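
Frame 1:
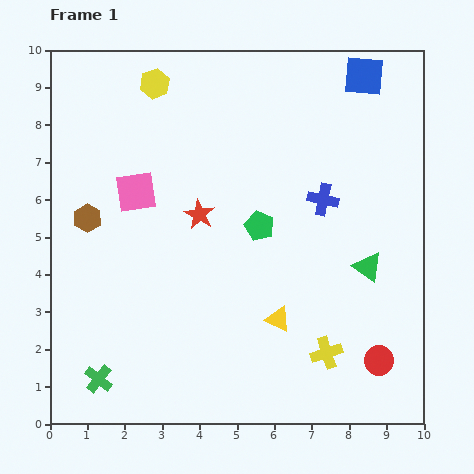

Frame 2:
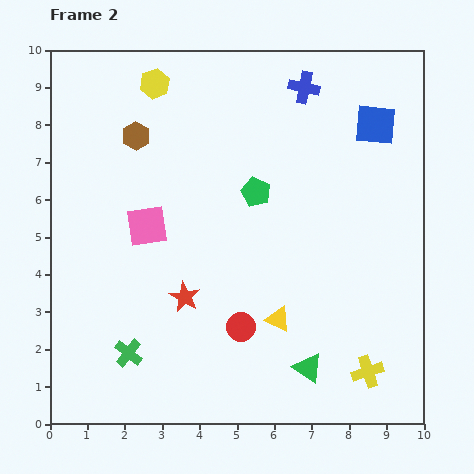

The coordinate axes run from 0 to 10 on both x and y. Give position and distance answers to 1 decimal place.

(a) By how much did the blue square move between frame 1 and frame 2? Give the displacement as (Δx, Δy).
(0.3, -1.3)

The blue square was at (8.4, 9.3) in frame 1 and (8.7, 8.0) in frame 2.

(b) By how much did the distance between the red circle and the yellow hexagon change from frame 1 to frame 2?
-2.6

Distance in frame 1: 9.5. Distance in frame 2: 6.9.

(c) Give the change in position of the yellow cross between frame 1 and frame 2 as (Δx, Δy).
(1.1, -0.5)

The yellow cross was at (7.4, 1.9) in frame 1 and (8.5, 1.4) in frame 2.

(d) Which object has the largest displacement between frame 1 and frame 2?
the red circle

(moved 3.8; next 3.1)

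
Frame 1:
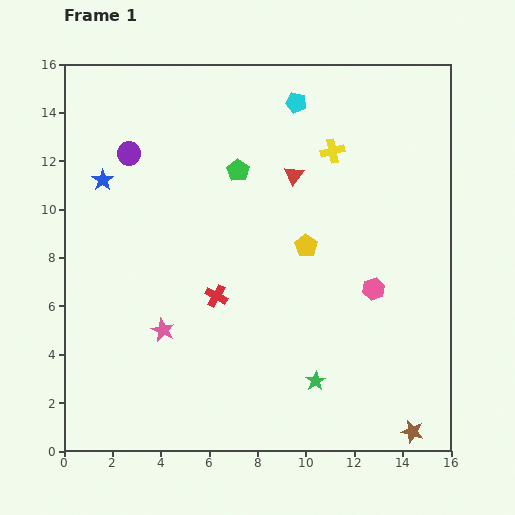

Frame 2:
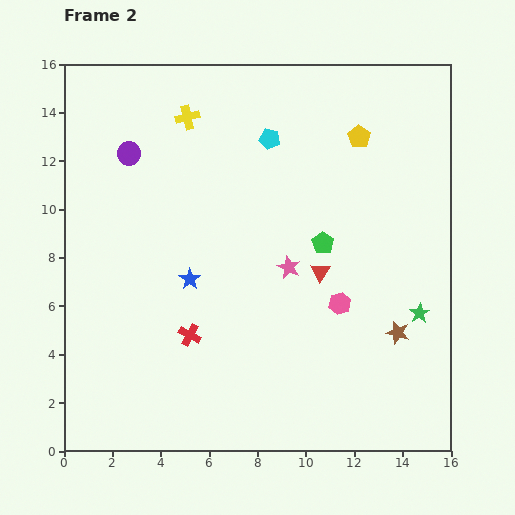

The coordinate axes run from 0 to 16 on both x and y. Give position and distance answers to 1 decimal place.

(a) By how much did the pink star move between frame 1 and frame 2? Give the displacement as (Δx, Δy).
(5.2, 2.6)

The pink star was at (4.1, 5.0) in frame 1 and (9.3, 7.6) in frame 2.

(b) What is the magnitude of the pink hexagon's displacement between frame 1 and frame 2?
1.5

The pink hexagon moved from (12.8, 6.7) to (11.4, 6.1), a distance of √(1.4² + 0.6²) ≈ 1.5.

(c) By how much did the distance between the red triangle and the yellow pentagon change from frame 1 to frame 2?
+2.9

Distance in frame 1: 2.9. Distance in frame 2: 5.8.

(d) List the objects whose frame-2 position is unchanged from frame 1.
the purple circle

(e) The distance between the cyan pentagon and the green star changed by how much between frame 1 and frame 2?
-2.0

Distance in frame 1: 11.5. Distance in frame 2: 9.5.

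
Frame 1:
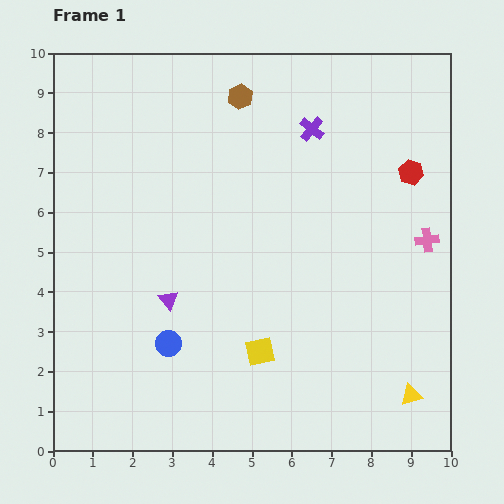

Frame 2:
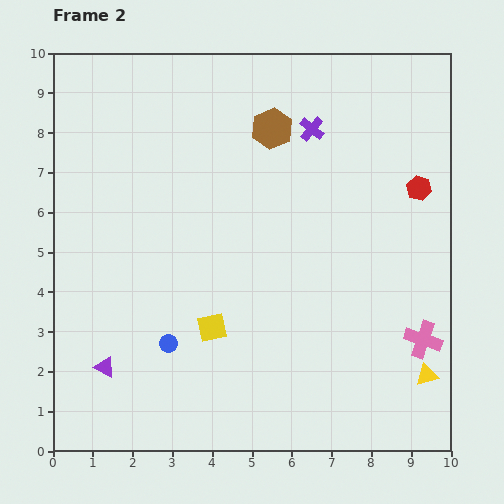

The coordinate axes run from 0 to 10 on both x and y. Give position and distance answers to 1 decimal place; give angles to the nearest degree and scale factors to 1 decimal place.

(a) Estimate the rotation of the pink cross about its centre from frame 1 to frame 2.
26° clockwise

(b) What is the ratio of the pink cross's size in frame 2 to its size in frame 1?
1.6×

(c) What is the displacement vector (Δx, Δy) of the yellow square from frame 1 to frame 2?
(-1.2, 0.6)

The yellow square was at (5.2, 2.5) in frame 1 and (4.0, 3.1) in frame 2.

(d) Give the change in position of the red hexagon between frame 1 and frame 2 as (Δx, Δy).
(0.2, -0.4)

The red hexagon was at (9.0, 7.0) in frame 1 and (9.2, 6.6) in frame 2.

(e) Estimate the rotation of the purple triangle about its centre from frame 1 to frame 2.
23° counter-clockwise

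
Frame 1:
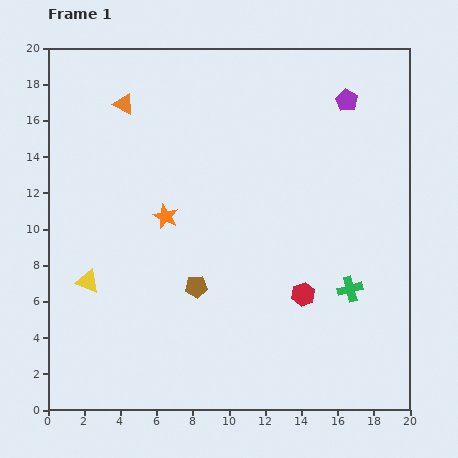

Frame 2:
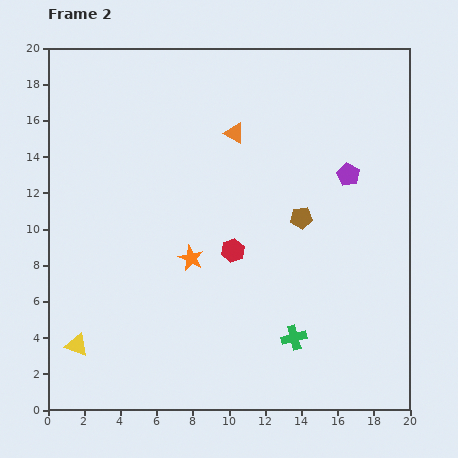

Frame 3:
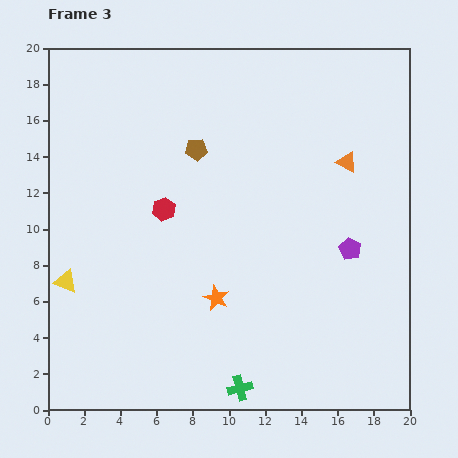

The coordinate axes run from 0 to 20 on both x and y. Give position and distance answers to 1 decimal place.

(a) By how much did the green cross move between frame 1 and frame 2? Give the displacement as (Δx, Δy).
(-3.1, -2.7)

The green cross was at (16.7, 6.7) in frame 1 and (13.6, 4.0) in frame 2.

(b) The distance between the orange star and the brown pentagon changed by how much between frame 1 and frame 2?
+2.2

Distance in frame 1: 4.3. Distance in frame 2: 6.5.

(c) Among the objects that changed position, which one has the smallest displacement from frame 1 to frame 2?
the orange star

(moved 2.7)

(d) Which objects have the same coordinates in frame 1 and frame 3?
none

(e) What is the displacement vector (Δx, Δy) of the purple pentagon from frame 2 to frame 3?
(0.1, -4.1)

The purple pentagon was at (16.6, 13.0) in frame 2 and (16.7, 8.9) in frame 3.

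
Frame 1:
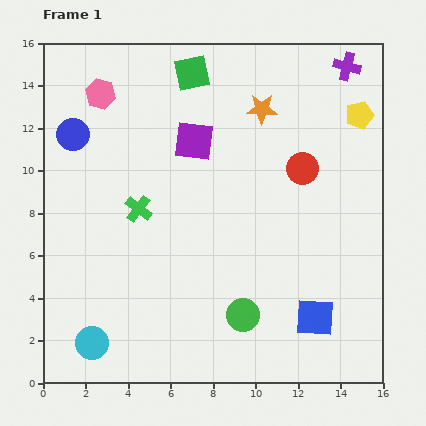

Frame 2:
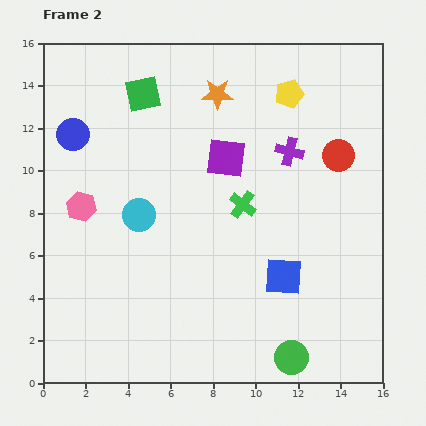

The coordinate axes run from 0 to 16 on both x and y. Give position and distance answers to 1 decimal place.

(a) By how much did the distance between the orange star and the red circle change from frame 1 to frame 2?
+3.0

Distance in frame 1: 3.4. Distance in frame 2: 6.4.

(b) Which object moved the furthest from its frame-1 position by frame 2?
the cyan circle

(moved 6.4; next 5.4)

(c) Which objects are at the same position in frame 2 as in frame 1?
the blue circle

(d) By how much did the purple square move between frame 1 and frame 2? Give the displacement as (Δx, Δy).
(1.5, -0.8)

The purple square was at (7.1, 11.4) in frame 1 and (8.6, 10.6) in frame 2.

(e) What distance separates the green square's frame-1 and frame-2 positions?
2.5

The green square moved from (7.0, 14.6) to (4.7, 13.6), a distance of √(2.3² + 1.0²) ≈ 2.5.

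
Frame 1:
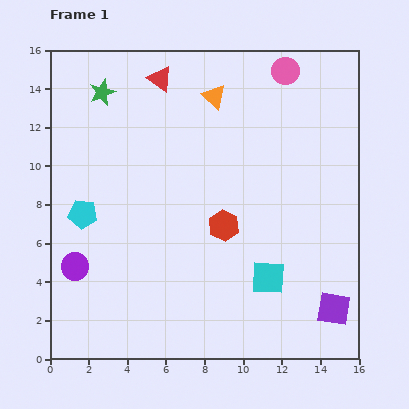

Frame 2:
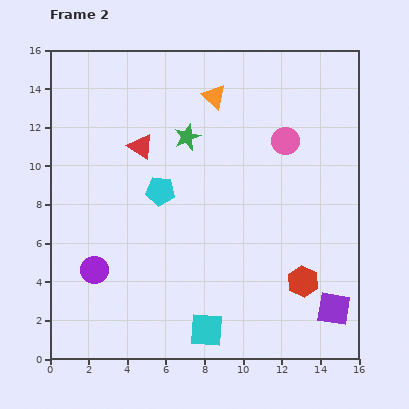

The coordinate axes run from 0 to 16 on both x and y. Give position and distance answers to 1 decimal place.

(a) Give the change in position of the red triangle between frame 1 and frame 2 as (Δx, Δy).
(-1.0, -3.5)

The red triangle was at (5.7, 14.5) in frame 1 and (4.7, 11.0) in frame 2.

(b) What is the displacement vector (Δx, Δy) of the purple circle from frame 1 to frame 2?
(1.0, -0.2)

The purple circle was at (1.3, 4.8) in frame 1 and (2.3, 4.6) in frame 2.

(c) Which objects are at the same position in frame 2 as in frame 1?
the orange triangle, the purple square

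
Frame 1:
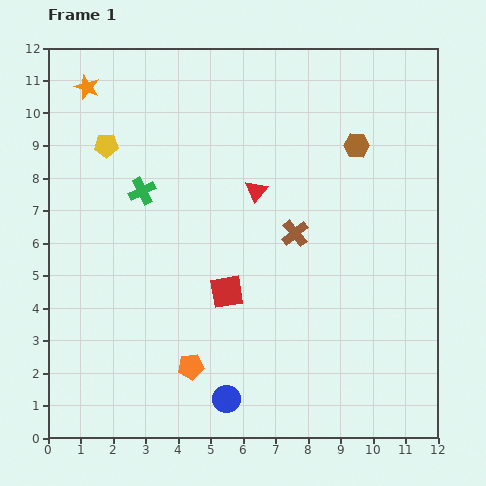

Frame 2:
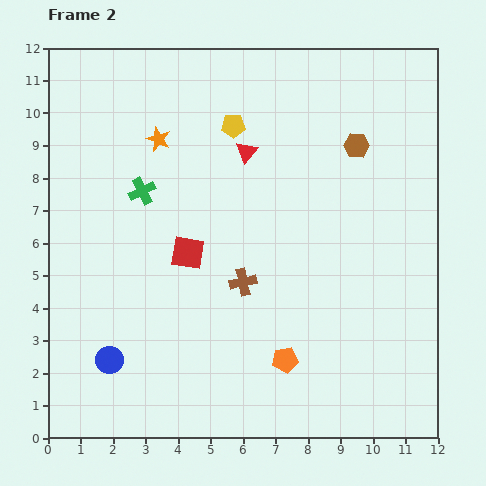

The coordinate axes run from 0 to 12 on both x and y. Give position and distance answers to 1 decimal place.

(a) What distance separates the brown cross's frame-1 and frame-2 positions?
2.2

The brown cross moved from (7.6, 6.3) to (6.0, 4.8), a distance of √(1.6² + 1.5²) ≈ 2.2.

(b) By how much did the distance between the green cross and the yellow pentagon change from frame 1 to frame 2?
+1.6

Distance in frame 1: 1.8. Distance in frame 2: 3.4.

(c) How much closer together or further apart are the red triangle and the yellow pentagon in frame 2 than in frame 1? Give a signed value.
-3.9

Distance in frame 1: 4.8. Distance in frame 2: 0.9.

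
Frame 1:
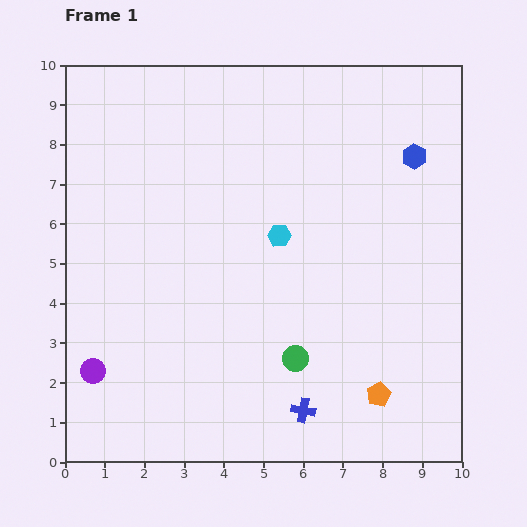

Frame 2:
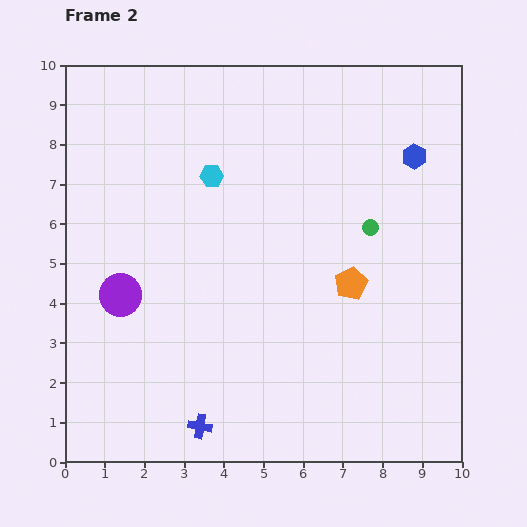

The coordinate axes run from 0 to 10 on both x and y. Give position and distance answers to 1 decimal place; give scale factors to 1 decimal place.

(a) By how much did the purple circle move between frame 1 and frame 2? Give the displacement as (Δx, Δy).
(0.7, 1.9)

The purple circle was at (0.7, 2.3) in frame 1 and (1.4, 4.2) in frame 2.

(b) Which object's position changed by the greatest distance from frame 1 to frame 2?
the green circle

(moved 3.8; next 2.9)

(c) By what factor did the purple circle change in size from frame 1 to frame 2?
1.7×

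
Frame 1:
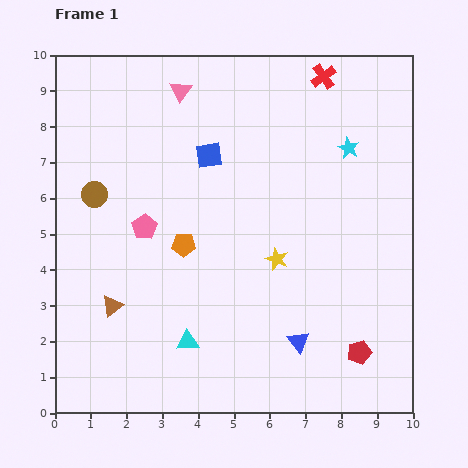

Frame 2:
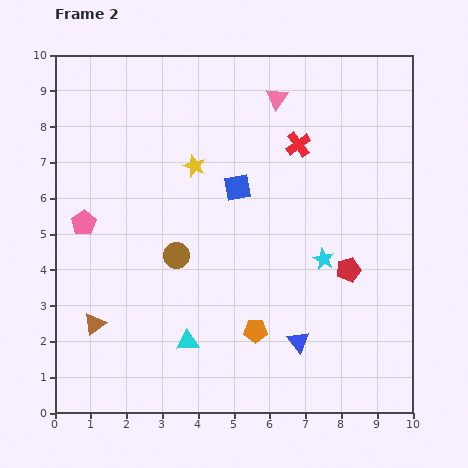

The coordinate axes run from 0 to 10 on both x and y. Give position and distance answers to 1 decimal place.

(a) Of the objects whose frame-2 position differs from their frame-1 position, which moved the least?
the brown triangle

(moved 0.7)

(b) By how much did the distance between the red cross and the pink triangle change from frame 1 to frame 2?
-2.6

Distance in frame 1: 4.0. Distance in frame 2: 1.4.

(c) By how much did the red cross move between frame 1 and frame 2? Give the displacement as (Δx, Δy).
(-0.7, -1.9)

The red cross was at (7.5, 9.4) in frame 1 and (6.8, 7.5) in frame 2.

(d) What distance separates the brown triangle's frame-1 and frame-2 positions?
0.7

The brown triangle moved from (1.6, 3.0) to (1.1, 2.5), a distance of √(0.5² + 0.5²) ≈ 0.7.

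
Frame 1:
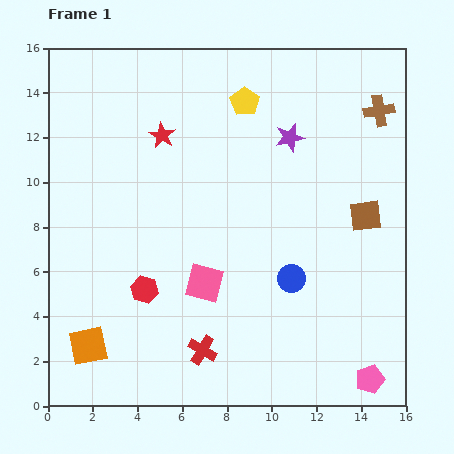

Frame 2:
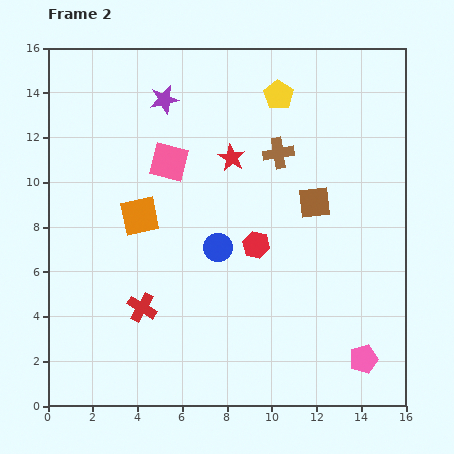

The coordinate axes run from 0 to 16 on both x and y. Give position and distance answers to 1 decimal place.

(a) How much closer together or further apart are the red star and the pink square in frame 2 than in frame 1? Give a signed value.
-4.1

Distance in frame 1: 6.9. Distance in frame 2: 2.8.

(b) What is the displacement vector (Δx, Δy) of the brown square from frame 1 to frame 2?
(-2.3, 0.6)

The brown square was at (14.2, 8.5) in frame 1 and (11.9, 9.1) in frame 2.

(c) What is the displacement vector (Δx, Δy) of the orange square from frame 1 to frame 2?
(2.3, 5.8)

The orange square was at (1.8, 2.7) in frame 1 and (4.1, 8.5) in frame 2.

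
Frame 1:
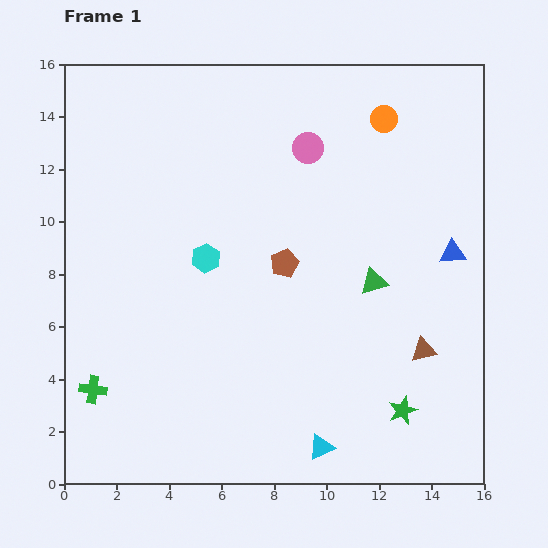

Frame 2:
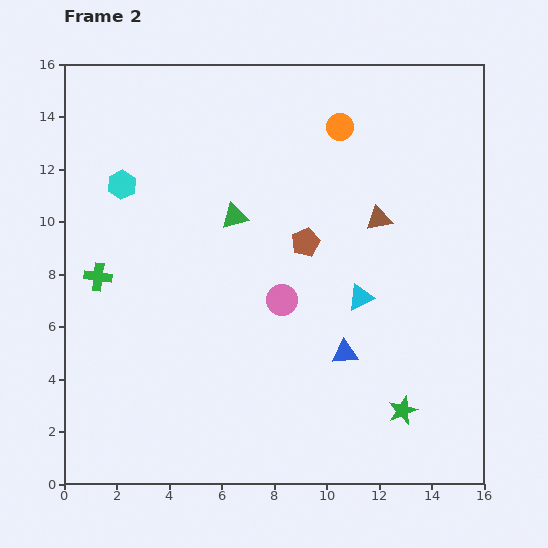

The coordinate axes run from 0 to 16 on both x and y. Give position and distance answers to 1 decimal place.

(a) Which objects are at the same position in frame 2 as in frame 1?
the green star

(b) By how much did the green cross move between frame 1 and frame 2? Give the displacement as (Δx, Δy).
(0.2, 4.3)

The green cross was at (1.1, 3.6) in frame 1 and (1.3, 7.9) in frame 2.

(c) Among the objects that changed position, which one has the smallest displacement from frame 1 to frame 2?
the brown pentagon

(moved 1.1)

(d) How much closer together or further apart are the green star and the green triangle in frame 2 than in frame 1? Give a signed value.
+4.8

Distance in frame 1: 5.0. Distance in frame 2: 9.8.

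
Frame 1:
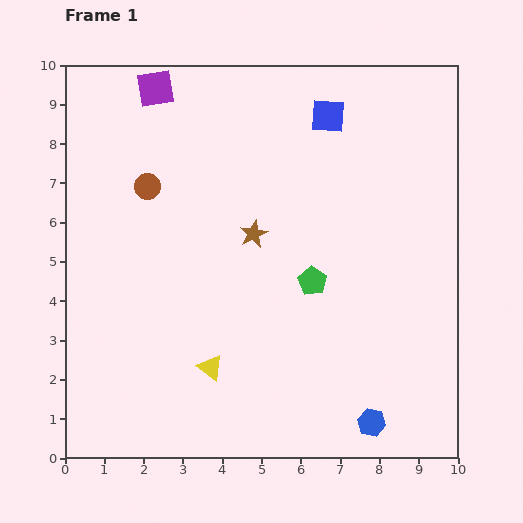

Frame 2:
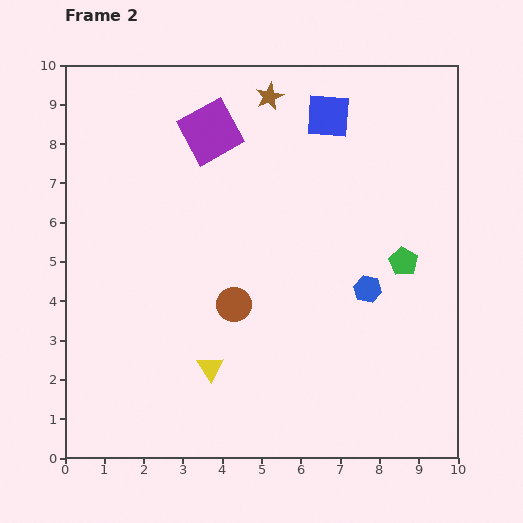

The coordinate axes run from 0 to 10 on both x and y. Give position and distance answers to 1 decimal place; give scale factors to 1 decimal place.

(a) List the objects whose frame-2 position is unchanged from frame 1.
the yellow triangle, the blue square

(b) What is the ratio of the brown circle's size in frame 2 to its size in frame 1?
1.3×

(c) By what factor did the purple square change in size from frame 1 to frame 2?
1.6×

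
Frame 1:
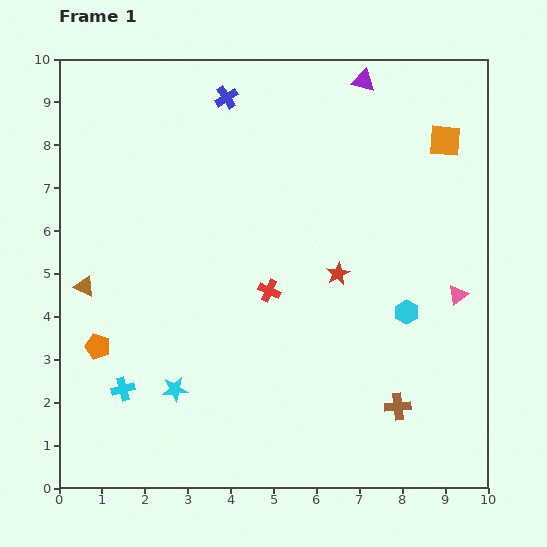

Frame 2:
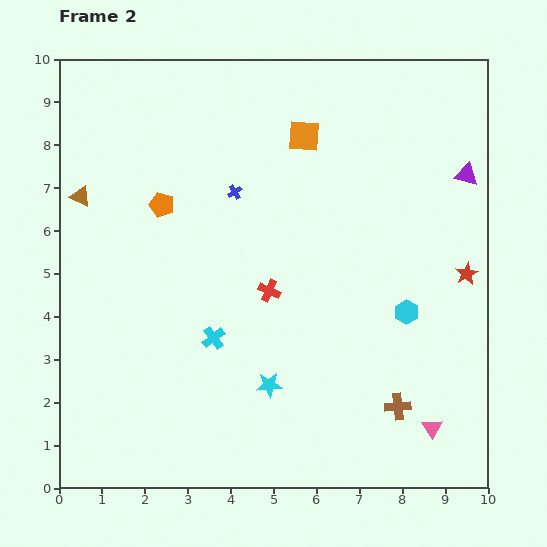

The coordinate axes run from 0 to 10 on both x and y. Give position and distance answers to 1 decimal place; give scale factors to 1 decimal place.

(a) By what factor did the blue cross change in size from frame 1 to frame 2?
0.6×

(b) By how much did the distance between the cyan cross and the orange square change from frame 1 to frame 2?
-4.4

Distance in frame 1: 9.5. Distance in frame 2: 5.1.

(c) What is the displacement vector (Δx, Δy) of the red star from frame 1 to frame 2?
(3.0, 0.0)

The red star was at (6.5, 5.0) in frame 1 and (9.5, 5.0) in frame 2.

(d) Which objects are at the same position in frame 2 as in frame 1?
the red cross, the brown cross, the cyan hexagon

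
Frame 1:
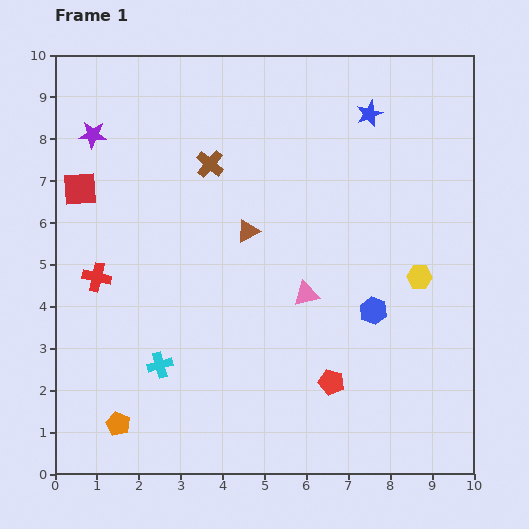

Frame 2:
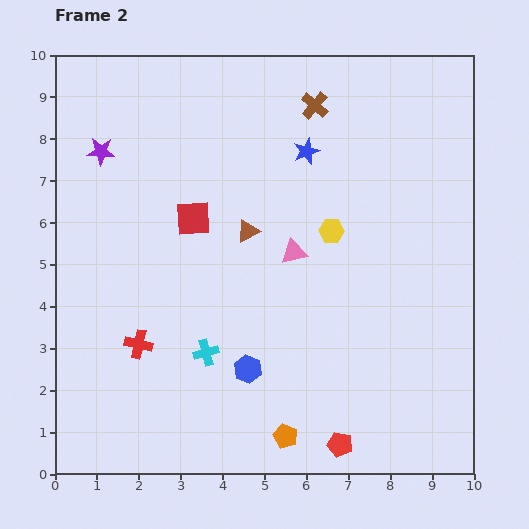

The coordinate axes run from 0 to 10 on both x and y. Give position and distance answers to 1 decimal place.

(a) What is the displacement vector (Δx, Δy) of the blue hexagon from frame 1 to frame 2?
(-3.0, -1.4)

The blue hexagon was at (7.6, 3.9) in frame 1 and (4.6, 2.5) in frame 2.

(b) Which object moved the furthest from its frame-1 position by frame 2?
the orange pentagon

(moved 4.0; next 3.3)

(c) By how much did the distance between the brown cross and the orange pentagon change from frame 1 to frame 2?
+1.3

Distance in frame 1: 6.6. Distance in frame 2: 7.9.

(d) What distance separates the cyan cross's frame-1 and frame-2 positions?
1.1

The cyan cross moved from (2.5, 2.6) to (3.6, 2.9), a distance of √(1.1² + 0.3²) ≈ 1.1.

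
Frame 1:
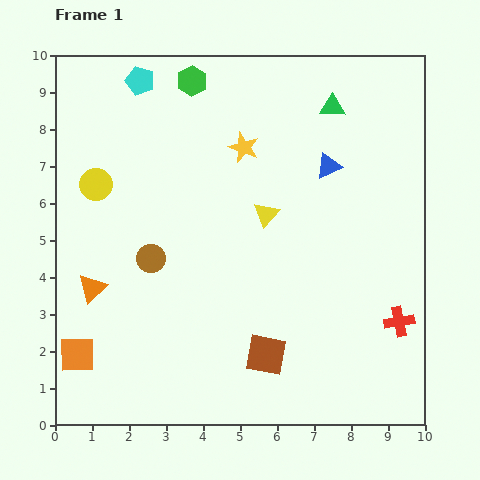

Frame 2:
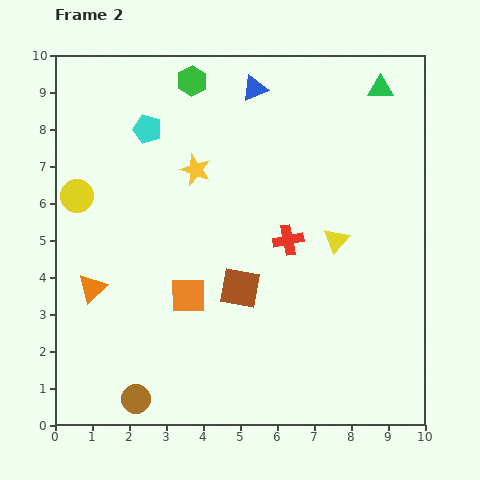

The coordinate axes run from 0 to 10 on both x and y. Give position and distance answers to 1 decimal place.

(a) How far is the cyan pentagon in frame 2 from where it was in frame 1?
1.3

The cyan pentagon moved from (2.3, 9.3) to (2.5, 8.0), a distance of √(0.2² + 1.3²) ≈ 1.3.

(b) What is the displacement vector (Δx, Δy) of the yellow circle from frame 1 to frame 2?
(-0.5, -0.3)

The yellow circle was at (1.1, 6.5) in frame 1 and (0.6, 6.2) in frame 2.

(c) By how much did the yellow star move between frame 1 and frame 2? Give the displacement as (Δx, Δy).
(-1.3, -0.6)

The yellow star was at (5.1, 7.5) in frame 1 and (3.8, 6.9) in frame 2.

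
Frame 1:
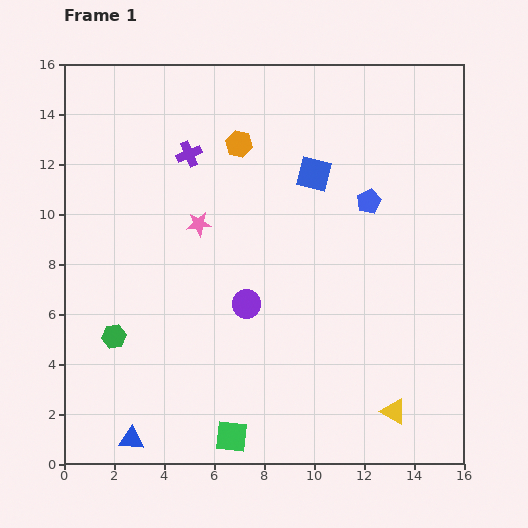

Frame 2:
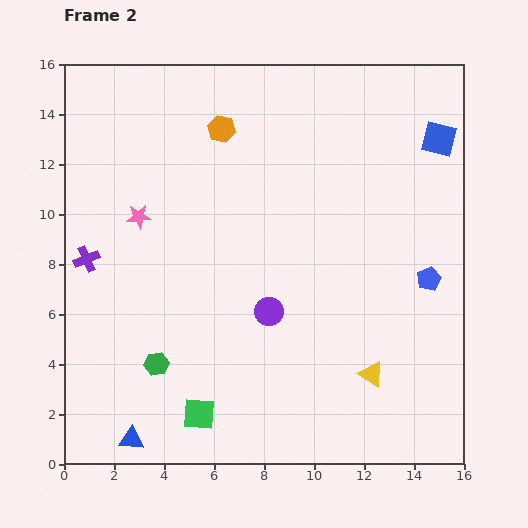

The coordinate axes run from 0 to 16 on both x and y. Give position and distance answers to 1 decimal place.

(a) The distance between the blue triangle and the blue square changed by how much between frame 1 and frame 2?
+4.3

Distance in frame 1: 12.9. Distance in frame 2: 17.2.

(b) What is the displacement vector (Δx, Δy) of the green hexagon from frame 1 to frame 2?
(1.7, -1.1)

The green hexagon was at (2.0, 5.1) in frame 1 and (3.7, 4.0) in frame 2.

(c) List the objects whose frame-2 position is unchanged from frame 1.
the blue triangle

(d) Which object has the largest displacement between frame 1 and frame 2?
the purple cross

(moved 5.9; next 5.2)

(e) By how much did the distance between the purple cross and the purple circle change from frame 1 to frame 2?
+1.2

Distance in frame 1: 6.4. Distance in frame 2: 7.6.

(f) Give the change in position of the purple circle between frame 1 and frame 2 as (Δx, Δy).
(0.9, -0.3)

The purple circle was at (7.3, 6.4) in frame 1 and (8.2, 6.1) in frame 2.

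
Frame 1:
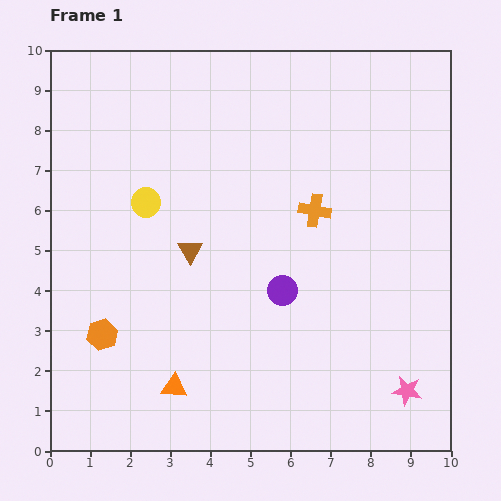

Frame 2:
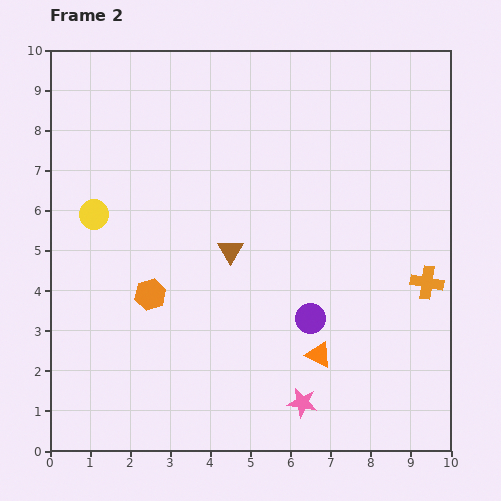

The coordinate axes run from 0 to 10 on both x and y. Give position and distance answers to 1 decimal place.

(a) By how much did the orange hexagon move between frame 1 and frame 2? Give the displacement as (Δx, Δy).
(1.2, 1.0)

The orange hexagon was at (1.3, 2.9) in frame 1 and (2.5, 3.9) in frame 2.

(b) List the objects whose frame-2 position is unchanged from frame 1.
none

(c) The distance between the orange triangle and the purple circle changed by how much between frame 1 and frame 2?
-2.7

Distance in frame 1: 3.6. Distance in frame 2: 0.9.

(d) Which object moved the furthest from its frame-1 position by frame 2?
the orange triangle

(moved 3.7; next 3.3)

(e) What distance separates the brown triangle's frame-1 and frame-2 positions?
1.0

The brown triangle moved from (3.5, 5.0) to (4.5, 5.0), a distance of √(1.0² + 0.0²) ≈ 1.0.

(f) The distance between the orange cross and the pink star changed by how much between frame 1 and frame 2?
-0.8

Distance in frame 1: 5.1. Distance in frame 2: 4.3.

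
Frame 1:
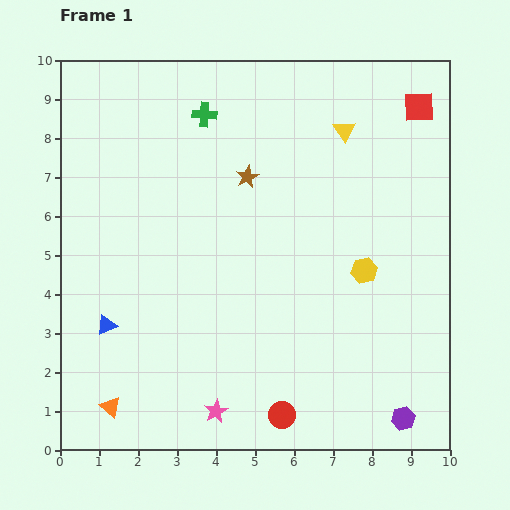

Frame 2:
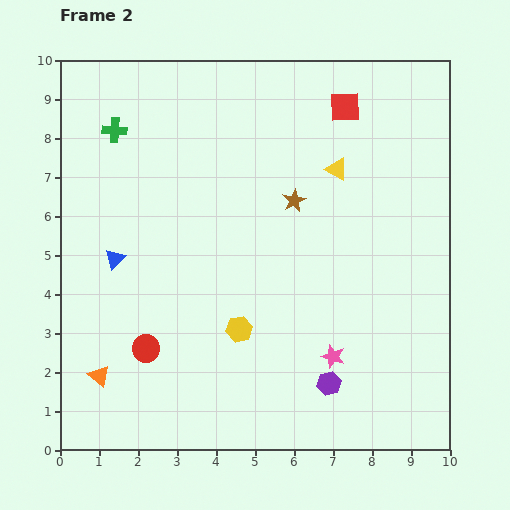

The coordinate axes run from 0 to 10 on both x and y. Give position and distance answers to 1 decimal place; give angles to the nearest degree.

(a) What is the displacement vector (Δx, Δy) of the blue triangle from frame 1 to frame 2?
(0.2, 1.7)

The blue triangle was at (1.2, 3.2) in frame 1 and (1.4, 4.9) in frame 2.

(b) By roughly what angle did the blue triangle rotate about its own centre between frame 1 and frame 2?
22° counter-clockwise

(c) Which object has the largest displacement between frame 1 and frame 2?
the red circle

(moved 3.9; next 3.5)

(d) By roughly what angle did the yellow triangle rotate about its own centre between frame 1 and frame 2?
28° counter-clockwise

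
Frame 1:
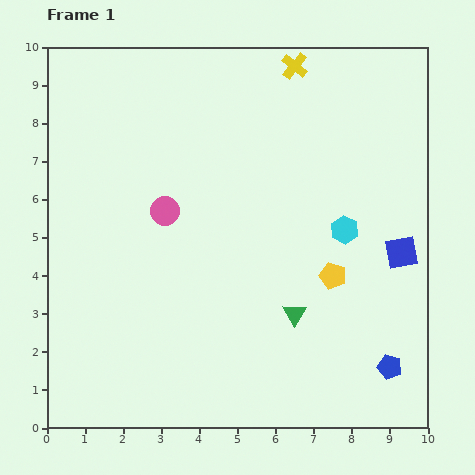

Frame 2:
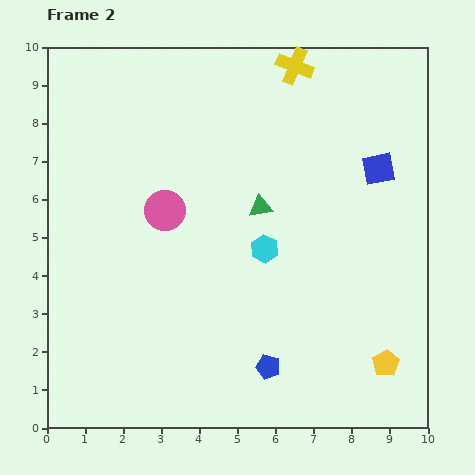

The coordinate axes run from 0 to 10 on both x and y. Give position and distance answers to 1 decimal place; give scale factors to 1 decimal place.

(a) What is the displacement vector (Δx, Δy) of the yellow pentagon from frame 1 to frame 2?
(1.4, -2.3)

The yellow pentagon was at (7.5, 4.0) in frame 1 and (8.9, 1.7) in frame 2.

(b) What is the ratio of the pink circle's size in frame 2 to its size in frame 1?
1.4×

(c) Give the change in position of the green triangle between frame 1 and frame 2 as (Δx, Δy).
(-0.9, 2.8)

The green triangle was at (6.5, 3.0) in frame 1 and (5.6, 5.8) in frame 2.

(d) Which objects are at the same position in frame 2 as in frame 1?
the pink circle, the yellow cross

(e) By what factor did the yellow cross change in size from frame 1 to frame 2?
1.4×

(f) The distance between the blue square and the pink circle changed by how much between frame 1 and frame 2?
-0.6

Distance in frame 1: 6.3. Distance in frame 2: 5.7.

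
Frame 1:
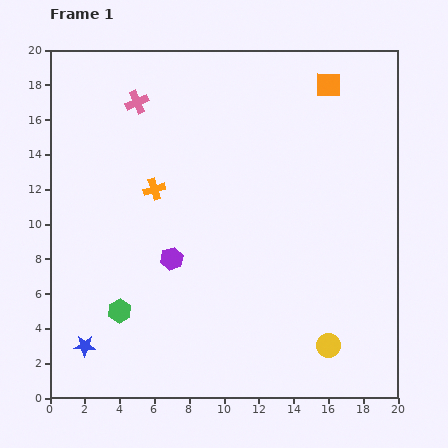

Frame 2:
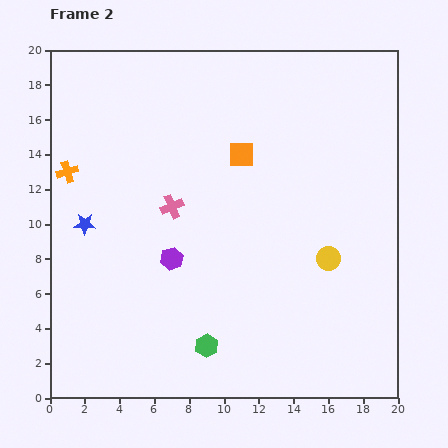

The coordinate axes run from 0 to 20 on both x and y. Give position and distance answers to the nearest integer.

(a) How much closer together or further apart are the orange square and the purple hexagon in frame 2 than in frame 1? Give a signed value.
-6

Distance in frame 1: 13. Distance in frame 2: 7.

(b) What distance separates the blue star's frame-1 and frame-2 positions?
7

The blue star moved from (2, 3) to (2, 10), a distance of √(0² + 7²) ≈ 7.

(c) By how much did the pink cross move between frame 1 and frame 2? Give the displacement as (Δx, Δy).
(2, -6)

The pink cross was at (5, 17) in frame 1 and (7, 11) in frame 2.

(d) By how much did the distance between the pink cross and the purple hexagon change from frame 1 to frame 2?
-6

Distance in frame 1: 9. Distance in frame 2: 3.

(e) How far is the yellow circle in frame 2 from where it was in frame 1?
5

The yellow circle moved from (16, 3) to (16, 8), a distance of √(0² + 5²) ≈ 5.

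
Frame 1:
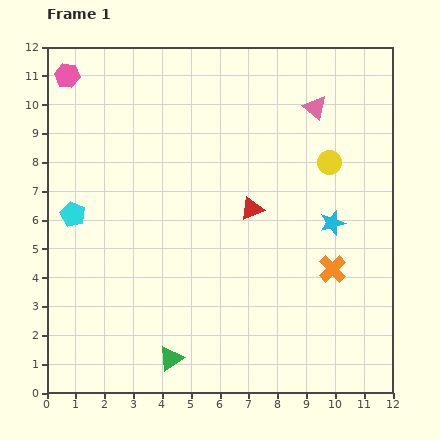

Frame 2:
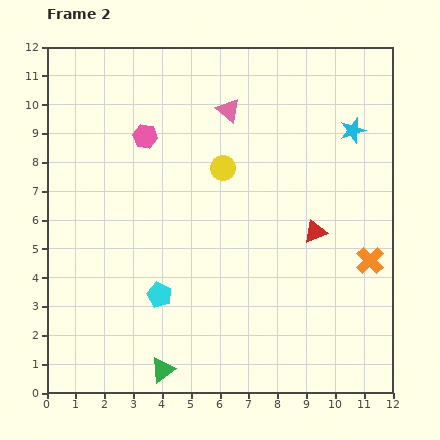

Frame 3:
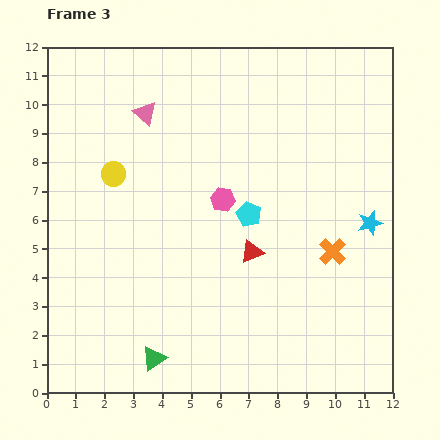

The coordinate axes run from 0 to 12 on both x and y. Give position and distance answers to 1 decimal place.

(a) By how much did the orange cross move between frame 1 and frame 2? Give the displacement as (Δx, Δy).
(1.3, 0.3)

The orange cross was at (9.9, 4.3) in frame 1 and (11.2, 4.6) in frame 2.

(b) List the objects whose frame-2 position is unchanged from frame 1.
none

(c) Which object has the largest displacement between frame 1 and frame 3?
the yellow circle

(moved 7.5; next 6.9)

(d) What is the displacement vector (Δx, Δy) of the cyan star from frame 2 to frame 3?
(0.6, -3.2)

The cyan star was at (10.6, 9.1) in frame 2 and (11.2, 5.9) in frame 3.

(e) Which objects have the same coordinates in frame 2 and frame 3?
none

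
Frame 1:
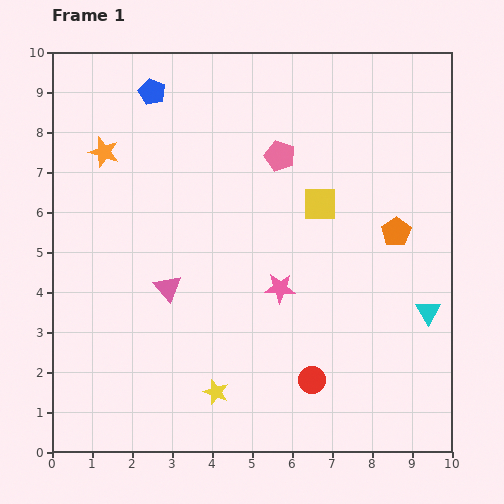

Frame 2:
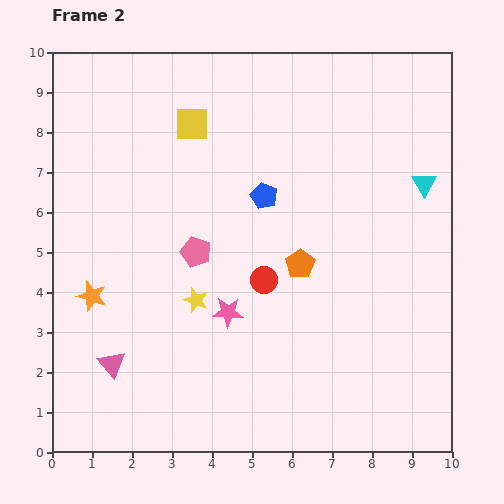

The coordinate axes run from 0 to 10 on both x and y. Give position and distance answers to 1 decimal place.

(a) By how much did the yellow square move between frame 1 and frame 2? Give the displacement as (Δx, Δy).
(-3.2, 2.0)

The yellow square was at (6.7, 6.2) in frame 1 and (3.5, 8.2) in frame 2.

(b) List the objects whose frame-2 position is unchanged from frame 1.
none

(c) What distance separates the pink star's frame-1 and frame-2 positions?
1.4

The pink star moved from (5.7, 4.1) to (4.4, 3.5), a distance of √(1.3² + 0.6²) ≈ 1.4.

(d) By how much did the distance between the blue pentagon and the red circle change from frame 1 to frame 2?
-6.1

Distance in frame 1: 8.2. Distance in frame 2: 2.1.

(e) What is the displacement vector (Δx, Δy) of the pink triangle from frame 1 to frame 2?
(-1.4, -1.9)

The pink triangle was at (2.9, 4.1) in frame 1 and (1.5, 2.2) in frame 2.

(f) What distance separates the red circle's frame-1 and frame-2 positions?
2.8

The red circle moved from (6.5, 1.8) to (5.3, 4.3), a distance of √(1.2² + 2.5²) ≈ 2.8.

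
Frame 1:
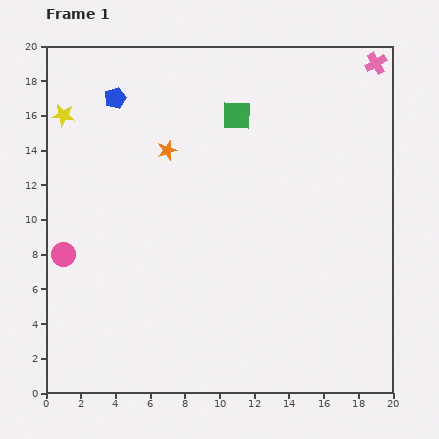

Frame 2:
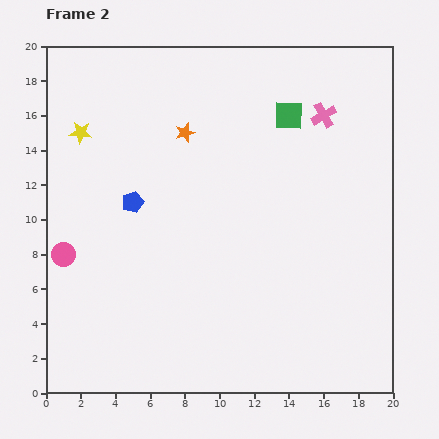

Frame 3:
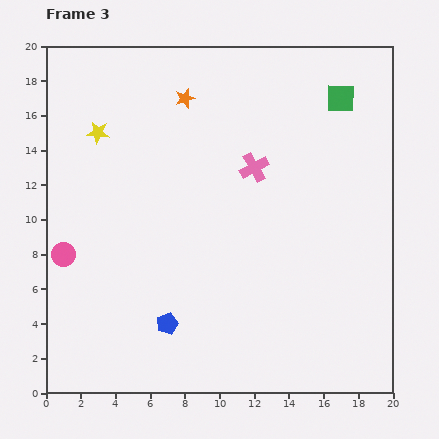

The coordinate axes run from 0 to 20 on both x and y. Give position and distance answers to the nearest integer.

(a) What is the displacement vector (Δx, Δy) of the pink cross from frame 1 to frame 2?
(-3, -3)

The pink cross was at (19, 19) in frame 1 and (16, 16) in frame 2.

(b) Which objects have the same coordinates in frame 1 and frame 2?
the pink circle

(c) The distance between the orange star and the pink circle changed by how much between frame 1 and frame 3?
+3

Distance in frame 1: 8. Distance in frame 3: 11.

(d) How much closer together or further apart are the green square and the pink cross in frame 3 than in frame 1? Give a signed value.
-3

Distance in frame 1: 9. Distance in frame 3: 6.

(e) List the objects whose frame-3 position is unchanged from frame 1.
the pink circle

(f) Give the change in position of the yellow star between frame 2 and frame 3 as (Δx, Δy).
(1, 0)

The yellow star was at (2, 15) in frame 2 and (3, 15) in frame 3.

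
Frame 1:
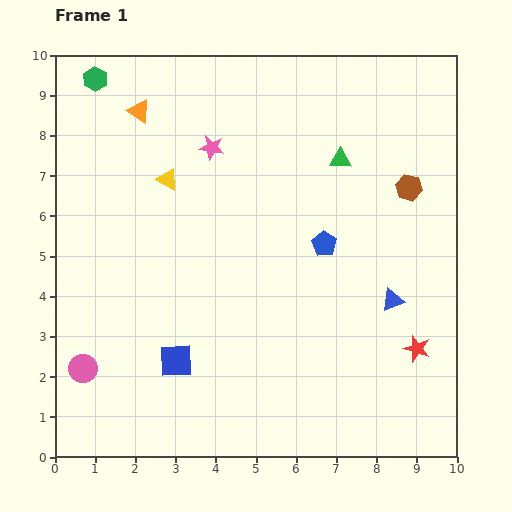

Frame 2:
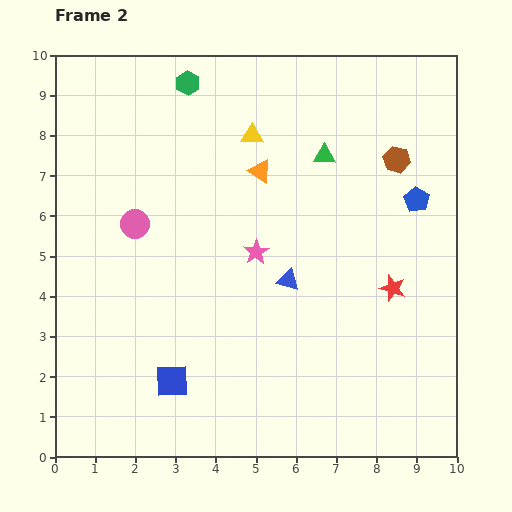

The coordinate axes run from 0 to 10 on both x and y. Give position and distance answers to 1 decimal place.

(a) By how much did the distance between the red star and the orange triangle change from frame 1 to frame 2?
-4.7

Distance in frame 1: 9.1. Distance in frame 2: 4.4.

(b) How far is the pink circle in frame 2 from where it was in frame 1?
3.8

The pink circle moved from (0.7, 2.2) to (2.0, 5.8), a distance of √(1.3² + 3.6²) ≈ 3.8.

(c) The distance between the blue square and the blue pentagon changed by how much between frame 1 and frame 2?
+2.9

Distance in frame 1: 4.7. Distance in frame 2: 7.6.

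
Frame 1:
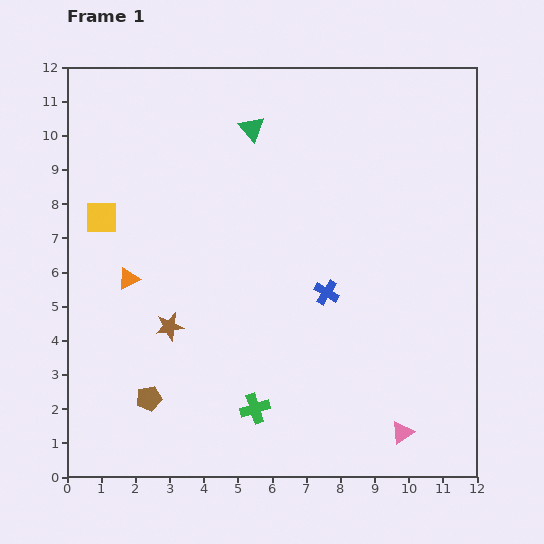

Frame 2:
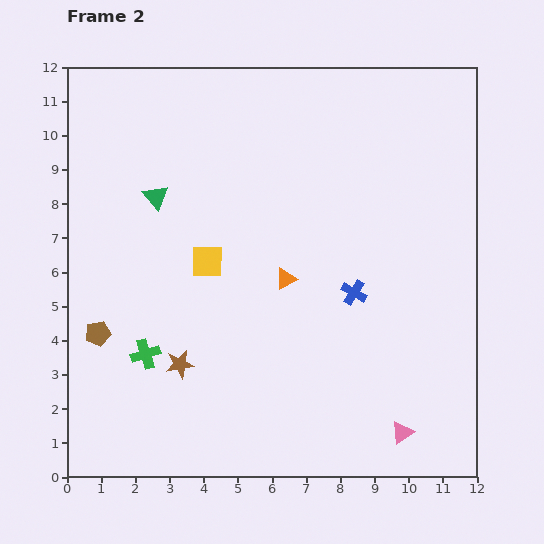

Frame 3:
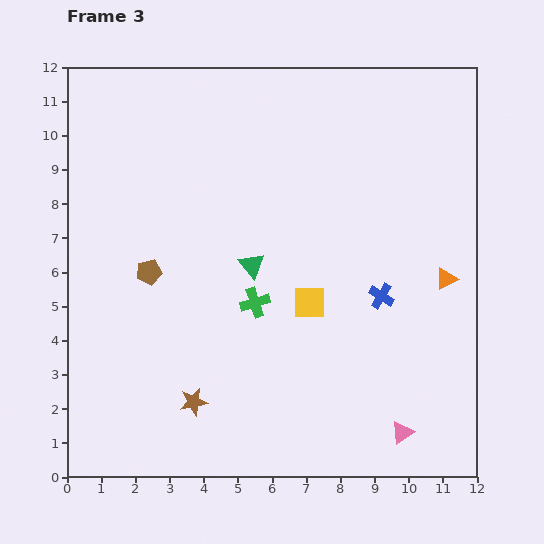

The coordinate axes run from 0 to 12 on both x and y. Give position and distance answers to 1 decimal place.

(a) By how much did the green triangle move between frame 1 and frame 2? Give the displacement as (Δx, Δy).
(-2.8, -2.0)

The green triangle was at (5.4, 10.2) in frame 1 and (2.6, 8.2) in frame 2.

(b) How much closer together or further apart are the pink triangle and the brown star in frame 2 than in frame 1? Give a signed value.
-0.7

Distance in frame 1: 7.5. Distance in frame 2: 6.8.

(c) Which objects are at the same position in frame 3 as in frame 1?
the pink triangle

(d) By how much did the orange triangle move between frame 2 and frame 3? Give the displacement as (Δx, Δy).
(4.7, 0.0)

The orange triangle was at (6.4, 5.8) in frame 2 and (11.1, 5.8) in frame 3.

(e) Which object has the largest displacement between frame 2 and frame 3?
the orange triangle

(moved 4.7; next 3.5)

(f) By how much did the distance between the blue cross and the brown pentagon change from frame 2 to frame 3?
-0.8

Distance in frame 2: 7.6. Distance in frame 3: 6.8.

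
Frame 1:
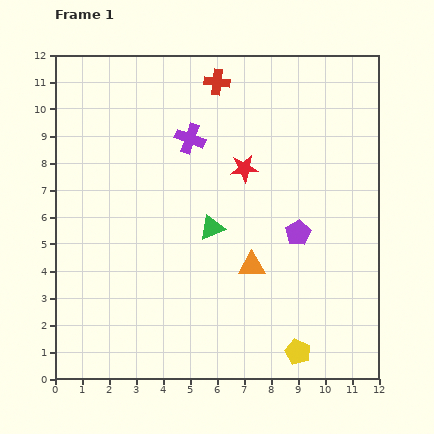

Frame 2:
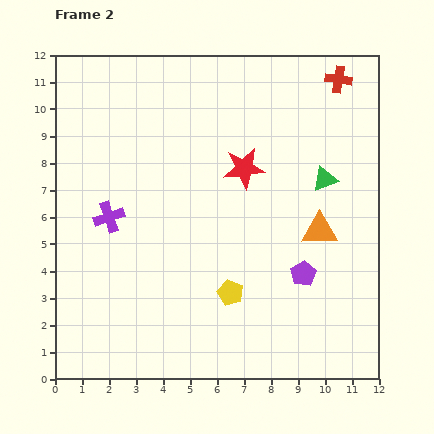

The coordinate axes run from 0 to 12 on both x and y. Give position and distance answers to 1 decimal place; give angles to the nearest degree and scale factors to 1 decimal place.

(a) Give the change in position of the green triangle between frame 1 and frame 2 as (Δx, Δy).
(4.2, 1.8)

The green triangle was at (5.8, 5.6) in frame 1 and (10.0, 7.4) in frame 2.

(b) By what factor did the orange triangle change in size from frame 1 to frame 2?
1.3×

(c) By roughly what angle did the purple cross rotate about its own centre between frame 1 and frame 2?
38° counter-clockwise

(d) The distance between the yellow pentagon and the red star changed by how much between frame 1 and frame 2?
-2.5

Distance in frame 1: 7.1. Distance in frame 2: 4.6.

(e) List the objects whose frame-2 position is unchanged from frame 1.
the red star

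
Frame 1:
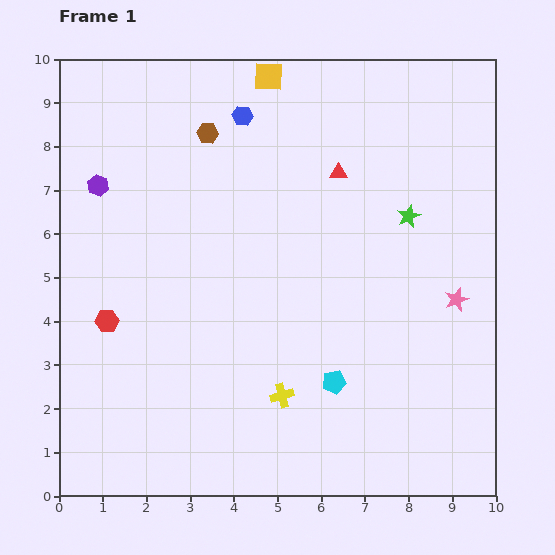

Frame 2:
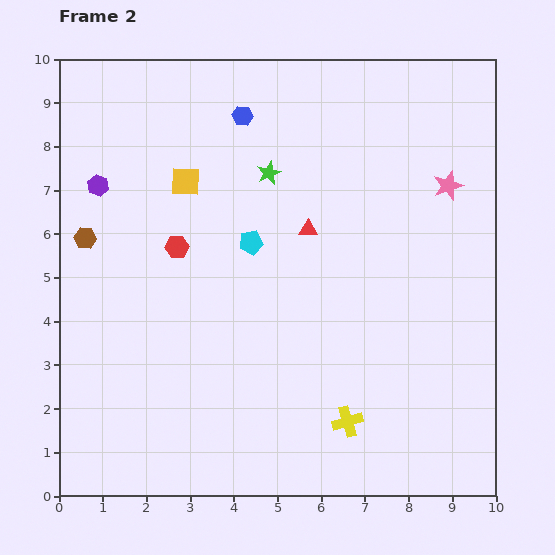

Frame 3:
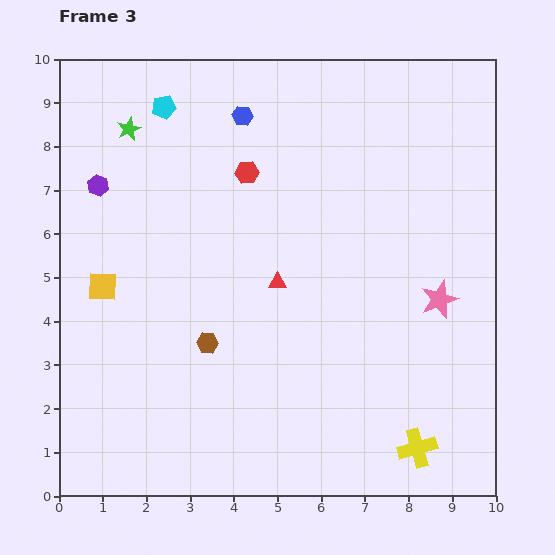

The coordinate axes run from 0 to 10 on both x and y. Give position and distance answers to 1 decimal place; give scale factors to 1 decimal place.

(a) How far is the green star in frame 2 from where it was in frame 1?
3.4

The green star moved from (8.0, 6.4) to (4.8, 7.4), a distance of √(3.2² + 1.0²) ≈ 3.4.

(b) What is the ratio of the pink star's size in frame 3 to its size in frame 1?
1.6×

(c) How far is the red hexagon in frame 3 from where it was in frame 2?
2.3

The red hexagon moved from (2.7, 5.7) to (4.3, 7.4), a distance of √(1.6² + 1.7²) ≈ 2.3.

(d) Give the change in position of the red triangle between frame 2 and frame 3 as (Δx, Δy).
(-0.7, -1.2)

The red triangle was at (5.7, 6.1) in frame 2 and (5.0, 4.9) in frame 3.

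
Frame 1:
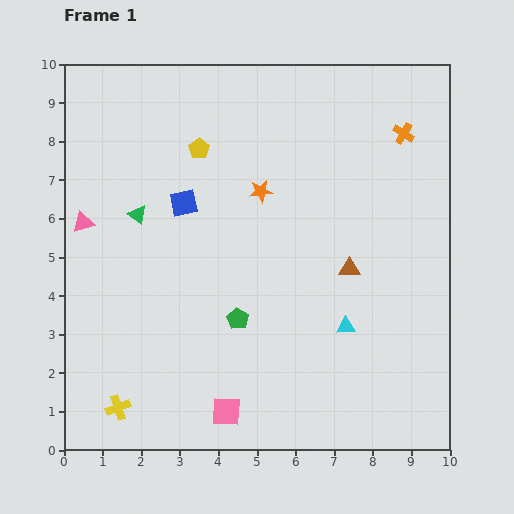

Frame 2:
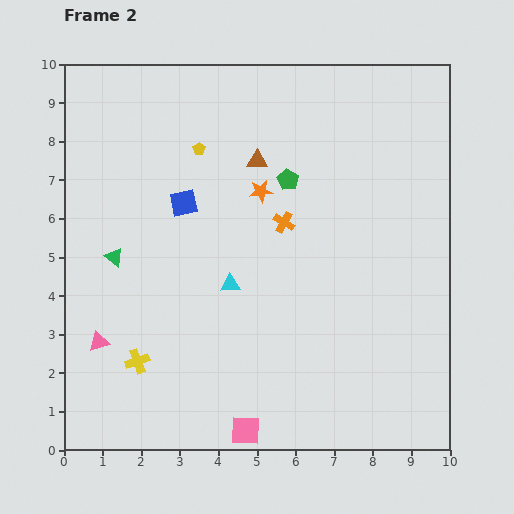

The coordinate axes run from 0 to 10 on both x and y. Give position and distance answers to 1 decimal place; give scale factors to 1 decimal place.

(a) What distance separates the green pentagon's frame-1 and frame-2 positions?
3.8

The green pentagon moved from (4.5, 3.4) to (5.8, 7.0), a distance of √(1.3² + 3.6²) ≈ 3.8.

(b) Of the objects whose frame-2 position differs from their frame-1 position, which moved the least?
the pink square

(moved 0.7)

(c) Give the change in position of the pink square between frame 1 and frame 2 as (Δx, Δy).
(0.5, -0.5)

The pink square was at (4.2, 1.0) in frame 1 and (4.7, 0.5) in frame 2.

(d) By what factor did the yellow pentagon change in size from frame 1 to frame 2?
0.6×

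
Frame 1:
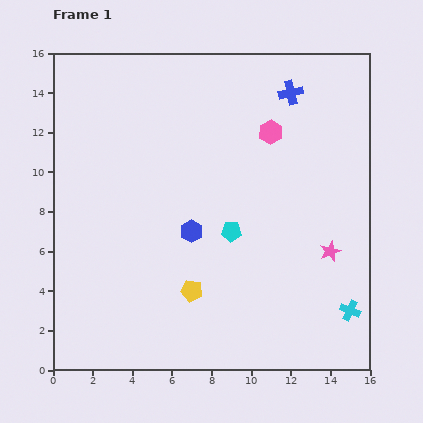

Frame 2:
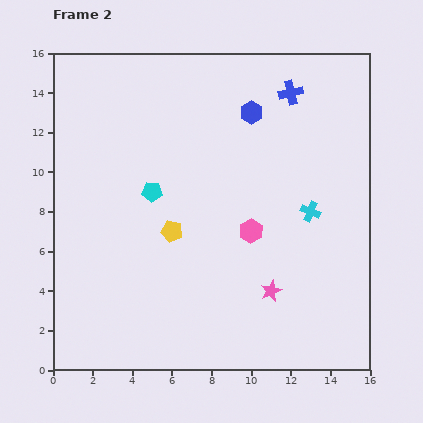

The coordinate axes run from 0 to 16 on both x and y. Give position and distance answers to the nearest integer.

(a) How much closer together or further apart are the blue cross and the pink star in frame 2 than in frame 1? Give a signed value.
+2

Distance in frame 1: 8. Distance in frame 2: 10.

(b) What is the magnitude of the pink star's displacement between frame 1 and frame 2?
4

The pink star moved from (14, 6) to (11, 4), a distance of √(3² + 2²) ≈ 4.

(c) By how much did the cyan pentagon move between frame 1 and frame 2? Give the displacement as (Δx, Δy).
(-4, 2)

The cyan pentagon was at (9, 7) in frame 1 and (5, 9) in frame 2.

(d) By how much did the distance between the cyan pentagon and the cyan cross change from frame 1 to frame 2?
+1

Distance in frame 1: 7. Distance in frame 2: 8.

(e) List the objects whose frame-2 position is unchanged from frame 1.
the blue cross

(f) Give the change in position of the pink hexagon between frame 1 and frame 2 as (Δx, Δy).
(-1, -5)

The pink hexagon was at (11, 12) in frame 1 and (10, 7) in frame 2.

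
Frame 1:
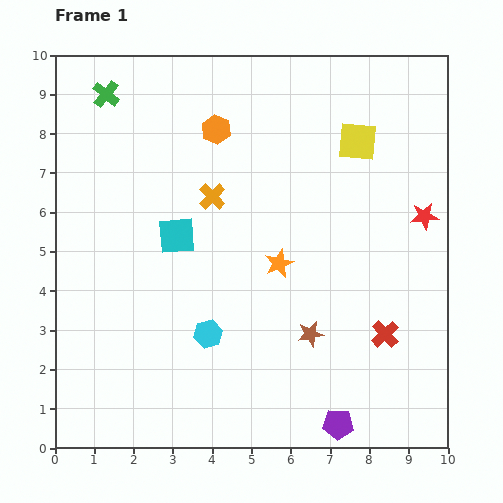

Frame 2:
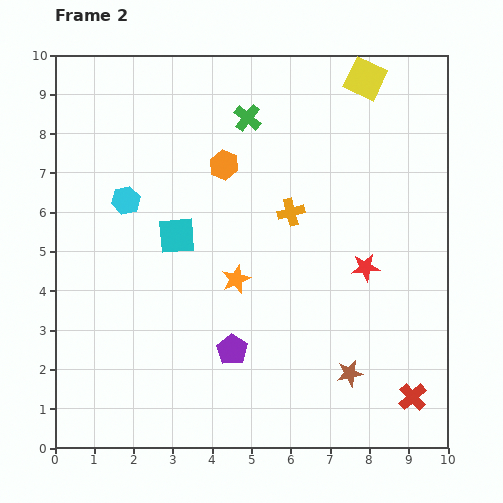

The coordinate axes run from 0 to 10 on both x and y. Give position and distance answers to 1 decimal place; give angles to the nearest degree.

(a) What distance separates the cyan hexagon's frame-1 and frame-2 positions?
4.0

The cyan hexagon moved from (3.9, 2.9) to (1.8, 6.3), a distance of √(2.1² + 3.4²) ≈ 4.0.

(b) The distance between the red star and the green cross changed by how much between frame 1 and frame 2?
-3.9

Distance in frame 1: 8.7. Distance in frame 2: 4.8.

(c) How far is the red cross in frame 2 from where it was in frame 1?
1.7

The red cross moved from (8.4, 2.9) to (9.1, 1.3), a distance of √(0.7² + 1.6²) ≈ 1.7.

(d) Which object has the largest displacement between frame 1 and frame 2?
the cyan hexagon

(moved 4.0; next 3.6)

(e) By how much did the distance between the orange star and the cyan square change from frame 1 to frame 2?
-0.8

Distance in frame 1: 2.7. Distance in frame 2: 1.9.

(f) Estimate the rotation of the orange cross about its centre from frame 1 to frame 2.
31° clockwise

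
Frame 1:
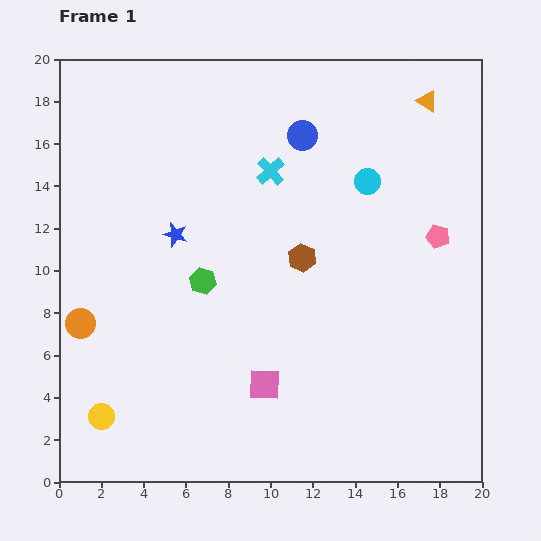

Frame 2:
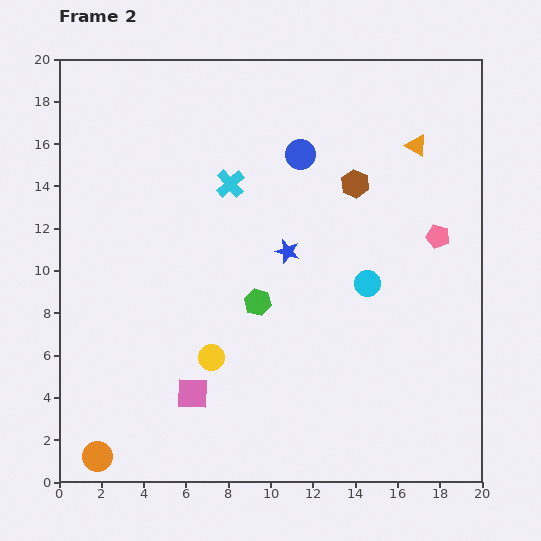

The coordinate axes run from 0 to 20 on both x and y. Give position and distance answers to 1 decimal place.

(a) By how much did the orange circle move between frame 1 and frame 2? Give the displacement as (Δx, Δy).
(0.8, -6.3)

The orange circle was at (1.0, 7.5) in frame 1 and (1.8, 1.2) in frame 2.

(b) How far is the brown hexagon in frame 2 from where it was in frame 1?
4.3

The brown hexagon moved from (11.5, 10.6) to (14.0, 14.1), a distance of √(2.5² + 3.5²) ≈ 4.3.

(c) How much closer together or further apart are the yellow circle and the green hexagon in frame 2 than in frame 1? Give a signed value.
-4.6

Distance in frame 1: 8.0. Distance in frame 2: 3.4.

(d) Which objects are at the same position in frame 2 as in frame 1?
the pink pentagon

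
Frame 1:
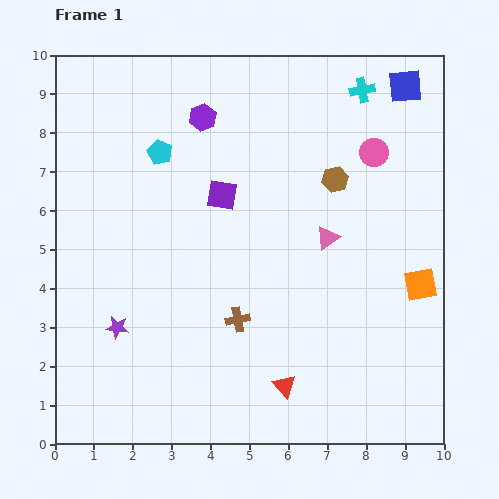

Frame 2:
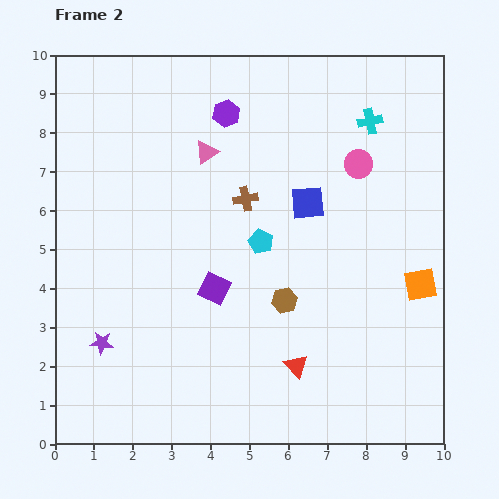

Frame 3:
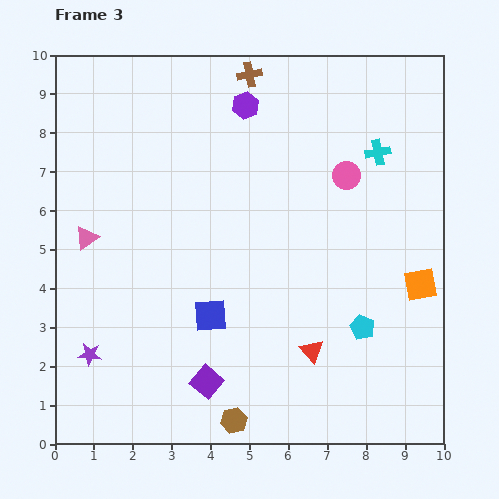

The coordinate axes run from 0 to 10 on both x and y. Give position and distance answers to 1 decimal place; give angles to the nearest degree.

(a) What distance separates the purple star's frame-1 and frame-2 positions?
0.6

The purple star moved from (1.6, 3.0) to (1.2, 2.6), a distance of √(0.4² + 0.4²) ≈ 0.6.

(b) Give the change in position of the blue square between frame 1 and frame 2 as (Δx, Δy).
(-2.5, -3.0)

The blue square was at (9.0, 9.2) in frame 1 and (6.5, 6.2) in frame 2.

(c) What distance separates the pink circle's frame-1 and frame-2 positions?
0.5

The pink circle moved from (8.2, 7.5) to (7.8, 7.2), a distance of √(0.4² + 0.3²) ≈ 0.5.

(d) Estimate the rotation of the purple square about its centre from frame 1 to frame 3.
31° clockwise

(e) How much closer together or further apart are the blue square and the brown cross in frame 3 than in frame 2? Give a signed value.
+4.7

Distance in frame 2: 1.6. Distance in frame 3: 6.3.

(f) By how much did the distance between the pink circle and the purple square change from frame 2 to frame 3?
+1.5

Distance in frame 2: 4.9. Distance in frame 3: 6.4.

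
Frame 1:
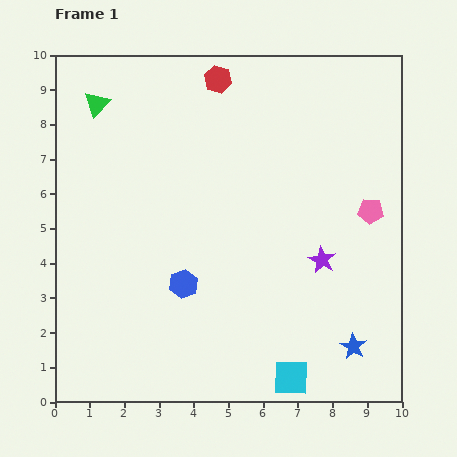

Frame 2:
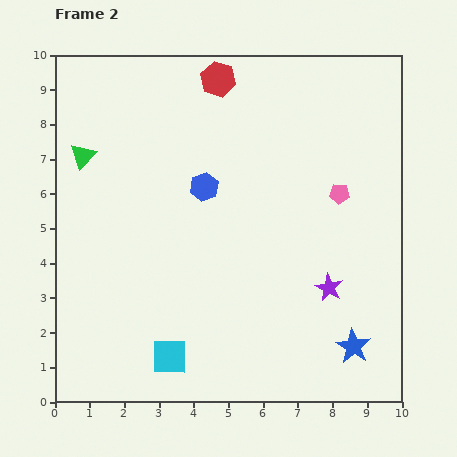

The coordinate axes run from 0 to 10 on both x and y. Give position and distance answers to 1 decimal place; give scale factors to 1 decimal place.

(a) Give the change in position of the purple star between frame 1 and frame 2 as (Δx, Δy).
(0.2, -0.8)

The purple star was at (7.7, 4.1) in frame 1 and (7.9, 3.3) in frame 2.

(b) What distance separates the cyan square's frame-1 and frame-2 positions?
3.6

The cyan square moved from (6.8, 0.7) to (3.3, 1.3), a distance of √(3.5² + 0.6²) ≈ 3.6.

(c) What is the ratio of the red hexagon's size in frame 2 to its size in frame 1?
1.3×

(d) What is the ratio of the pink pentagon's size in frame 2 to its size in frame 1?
0.8×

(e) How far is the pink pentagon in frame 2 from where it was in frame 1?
1.0

The pink pentagon moved from (9.1, 5.5) to (8.2, 6.0), a distance of √(0.9² + 0.5²) ≈ 1.0.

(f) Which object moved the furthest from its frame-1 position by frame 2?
the cyan square

(moved 3.6; next 2.9)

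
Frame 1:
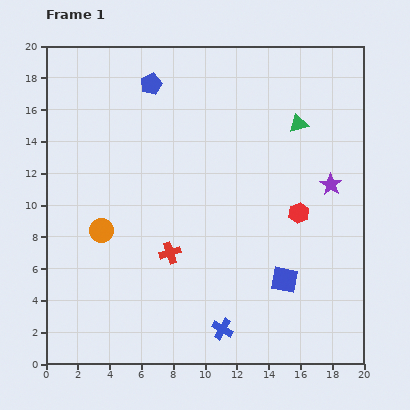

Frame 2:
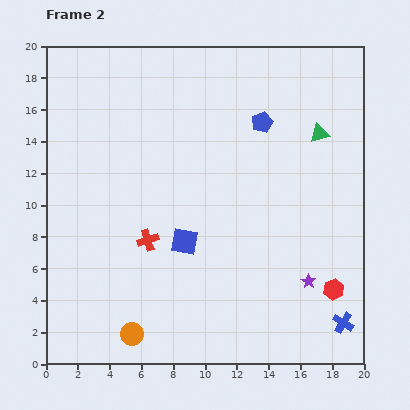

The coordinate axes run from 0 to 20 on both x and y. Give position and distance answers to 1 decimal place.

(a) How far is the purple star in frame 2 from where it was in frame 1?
6.3

The purple star moved from (17.9, 11.3) to (16.5, 5.2), a distance of √(1.4² + 6.1²) ≈ 6.3.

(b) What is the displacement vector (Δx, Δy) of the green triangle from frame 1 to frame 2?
(1.3, -0.6)

The green triangle was at (15.9, 15.1) in frame 1 and (17.2, 14.5) in frame 2.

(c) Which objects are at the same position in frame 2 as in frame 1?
none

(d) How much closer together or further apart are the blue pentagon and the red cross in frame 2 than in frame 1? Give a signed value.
-0.4

Distance in frame 1: 10.7. Distance in frame 2: 10.3.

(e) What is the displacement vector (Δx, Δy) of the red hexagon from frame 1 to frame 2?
(2.2, -4.8)

The red hexagon was at (15.9, 9.5) in frame 1 and (18.1, 4.7) in frame 2.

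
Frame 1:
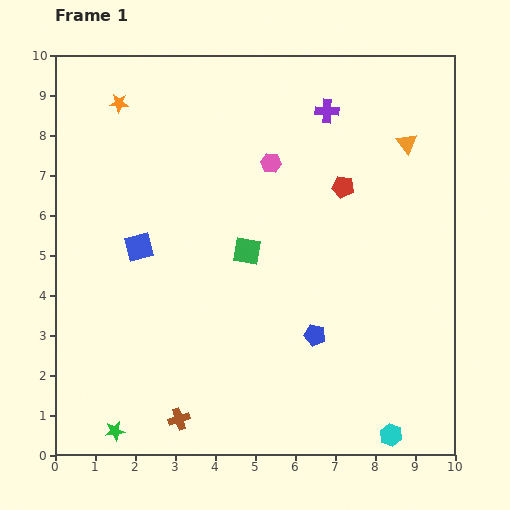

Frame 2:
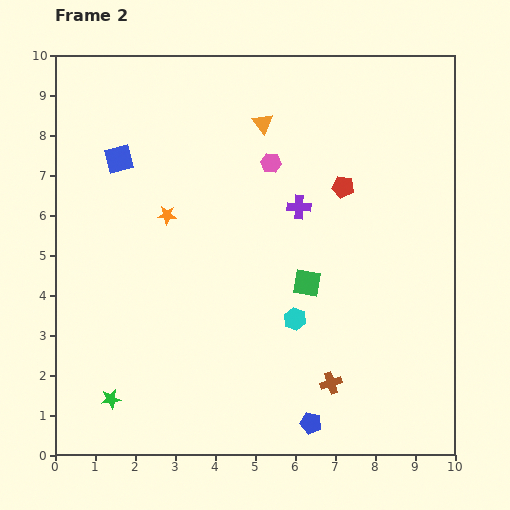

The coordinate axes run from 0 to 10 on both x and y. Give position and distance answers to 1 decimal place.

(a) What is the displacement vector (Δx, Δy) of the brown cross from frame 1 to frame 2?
(3.8, 0.9)

The brown cross was at (3.1, 0.9) in frame 1 and (6.9, 1.8) in frame 2.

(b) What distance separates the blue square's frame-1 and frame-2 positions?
2.3

The blue square moved from (2.1, 5.2) to (1.6, 7.4), a distance of √(0.5² + 2.2²) ≈ 2.3.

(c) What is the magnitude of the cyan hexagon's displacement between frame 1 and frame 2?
3.8

The cyan hexagon moved from (8.4, 0.5) to (6.0, 3.4), a distance of √(2.4² + 2.9²) ≈ 3.8.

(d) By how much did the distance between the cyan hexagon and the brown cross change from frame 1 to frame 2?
-3.5

Distance in frame 1: 5.3. Distance in frame 2: 1.8.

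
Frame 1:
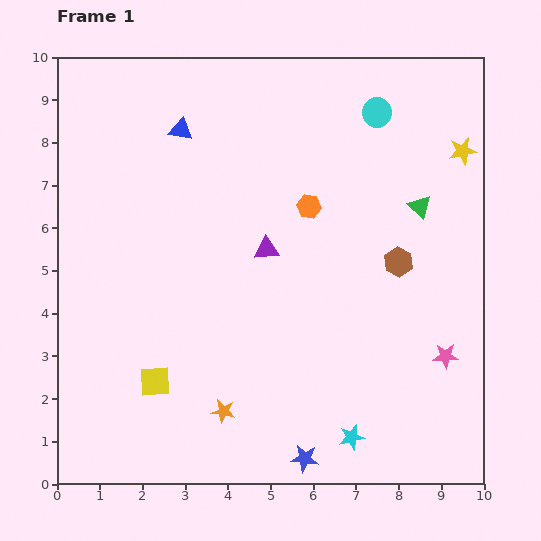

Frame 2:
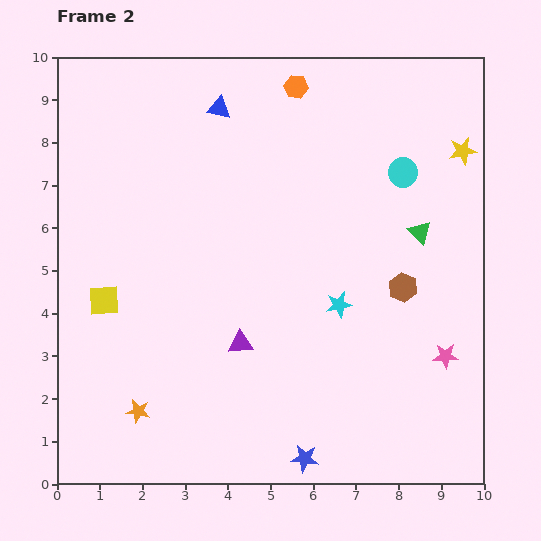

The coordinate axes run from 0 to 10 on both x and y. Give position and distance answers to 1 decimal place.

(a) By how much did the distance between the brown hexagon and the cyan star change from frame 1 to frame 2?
-2.6

Distance in frame 1: 4.2. Distance in frame 2: 1.6.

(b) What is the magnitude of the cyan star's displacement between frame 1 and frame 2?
3.1

The cyan star moved from (6.9, 1.1) to (6.6, 4.2), a distance of √(0.3² + 3.1²) ≈ 3.1.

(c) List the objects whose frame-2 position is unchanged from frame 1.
the pink star, the blue star, the yellow star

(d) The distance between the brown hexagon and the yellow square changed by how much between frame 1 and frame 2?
+0.6

Distance in frame 1: 6.4. Distance in frame 2: 7.0.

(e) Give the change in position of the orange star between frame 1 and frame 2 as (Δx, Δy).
(-2.0, 0.0)

The orange star was at (3.9, 1.7) in frame 1 and (1.9, 1.7) in frame 2.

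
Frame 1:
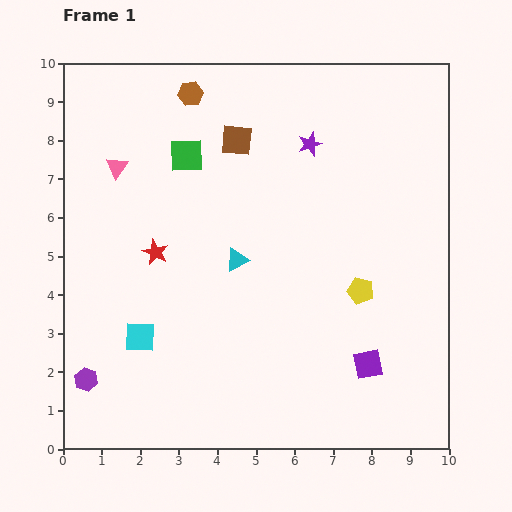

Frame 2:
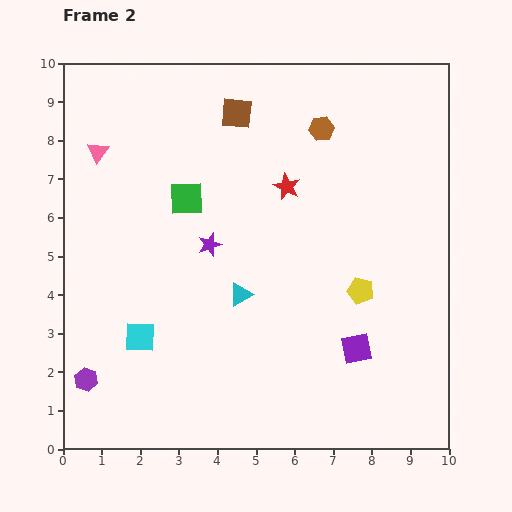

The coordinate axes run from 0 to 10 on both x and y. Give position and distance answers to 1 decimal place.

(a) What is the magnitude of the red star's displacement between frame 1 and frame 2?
3.8

The red star moved from (2.4, 5.1) to (5.8, 6.8), a distance of √(3.4² + 1.7²) ≈ 3.8.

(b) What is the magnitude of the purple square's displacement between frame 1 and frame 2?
0.5

The purple square moved from (7.9, 2.2) to (7.6, 2.6), a distance of √(0.3² + 0.4²) ≈ 0.5.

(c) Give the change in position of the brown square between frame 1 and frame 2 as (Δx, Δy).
(0.0, 0.7)

The brown square was at (4.5, 8.0) in frame 1 and (4.5, 8.7) in frame 2.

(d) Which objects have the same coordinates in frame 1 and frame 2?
the cyan square, the yellow pentagon, the purple hexagon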